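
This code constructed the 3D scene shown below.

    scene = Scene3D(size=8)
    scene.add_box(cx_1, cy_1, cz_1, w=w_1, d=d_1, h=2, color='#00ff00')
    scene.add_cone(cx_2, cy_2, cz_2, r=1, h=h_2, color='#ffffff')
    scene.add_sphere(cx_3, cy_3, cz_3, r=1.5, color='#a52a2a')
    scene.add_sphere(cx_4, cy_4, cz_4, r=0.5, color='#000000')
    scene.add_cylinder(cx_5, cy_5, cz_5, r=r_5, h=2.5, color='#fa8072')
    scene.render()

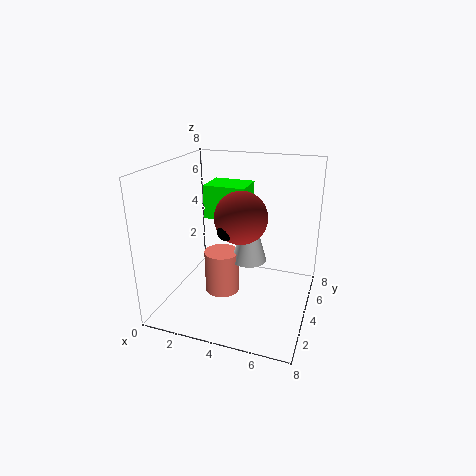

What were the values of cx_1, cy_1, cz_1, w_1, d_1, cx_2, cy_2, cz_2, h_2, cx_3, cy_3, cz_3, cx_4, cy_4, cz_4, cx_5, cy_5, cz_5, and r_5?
cx_1 = 1.5; cy_1 = 5; cz_1 = 4.5; w_1 = 2.5; d_1 = 2; cx_2 = 4.5; cy_2 = 4.5; cz_2 = 2.5; h_2 = 3.5; cx_3 = 4; cy_3 = 4.5; cz_3 = 5; cx_4 = 3.5; cy_4 = 3.5; cz_4 = 4.5; cx_5 = 3; cy_5 = 4; cz_5 = 0.5; r_5 = 1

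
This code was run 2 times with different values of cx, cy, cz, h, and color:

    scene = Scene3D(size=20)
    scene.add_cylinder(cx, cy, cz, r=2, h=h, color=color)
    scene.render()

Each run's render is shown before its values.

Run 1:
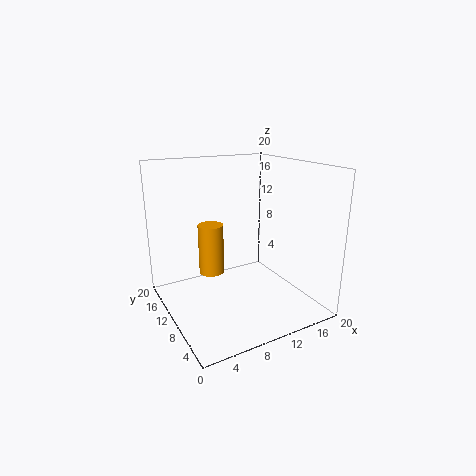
cx = 9, cy = 17, cz = 2, h = 8, color = 'orange'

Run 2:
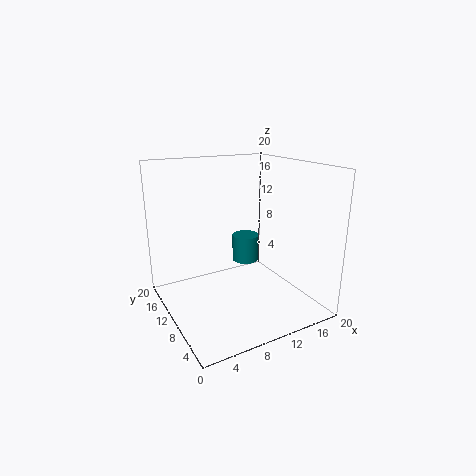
cx = 13, cy = 13, cz = 5, h = 4, color = 'teal'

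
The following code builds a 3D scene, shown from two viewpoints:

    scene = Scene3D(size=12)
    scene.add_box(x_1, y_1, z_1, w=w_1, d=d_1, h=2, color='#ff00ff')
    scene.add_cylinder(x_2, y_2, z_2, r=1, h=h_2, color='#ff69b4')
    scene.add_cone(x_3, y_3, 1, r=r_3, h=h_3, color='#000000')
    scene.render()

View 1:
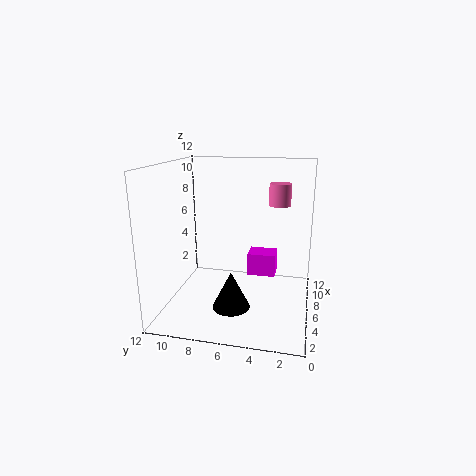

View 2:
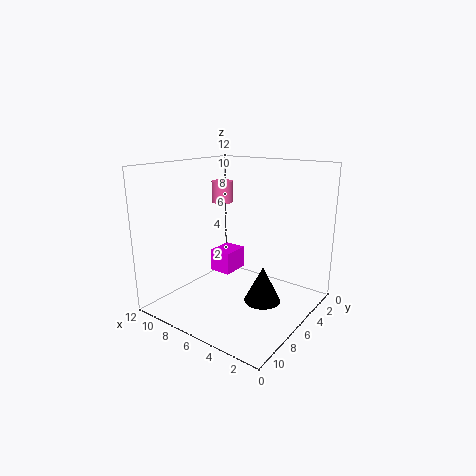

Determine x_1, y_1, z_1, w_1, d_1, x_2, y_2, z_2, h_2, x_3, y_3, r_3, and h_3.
x_1 = 7.5; y_1 = 3; z_1 = 2; w_1 = 2; d_1 = 2.5; x_2 = 10; y_2 = 3; z_2 = 8; h_2 = 2; x_3 = 3.5; y_3 = 6; r_3 = 1.5; h_3 = 3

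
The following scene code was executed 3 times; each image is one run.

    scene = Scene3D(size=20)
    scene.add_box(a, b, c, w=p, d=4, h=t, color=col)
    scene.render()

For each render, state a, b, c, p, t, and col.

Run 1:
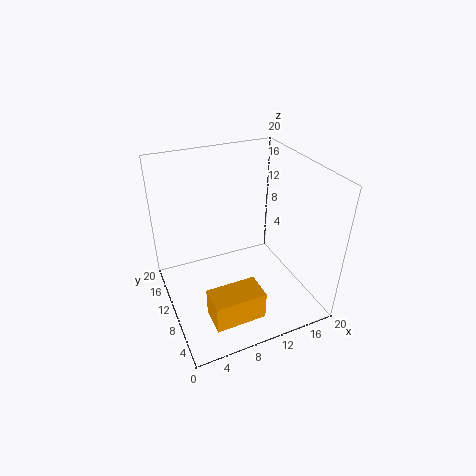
a = 4, b = 3, c = 1, p = 7, t = 4, col = 'orange'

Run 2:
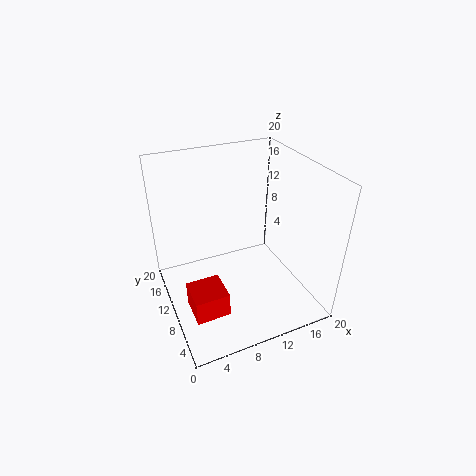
a = 1, b = 1, c = 6, p = 4, t = 3, col = 'red'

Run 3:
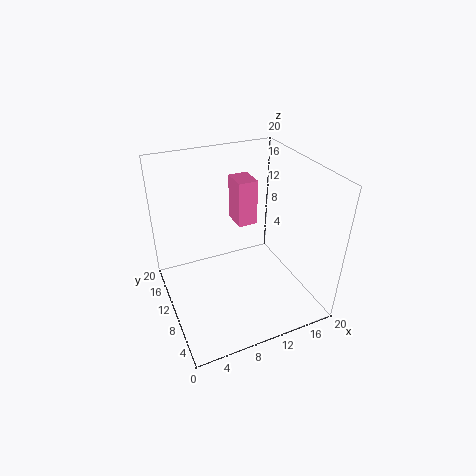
a = 12, b = 14, c = 9, p = 3, t = 7, col = 'hotpink'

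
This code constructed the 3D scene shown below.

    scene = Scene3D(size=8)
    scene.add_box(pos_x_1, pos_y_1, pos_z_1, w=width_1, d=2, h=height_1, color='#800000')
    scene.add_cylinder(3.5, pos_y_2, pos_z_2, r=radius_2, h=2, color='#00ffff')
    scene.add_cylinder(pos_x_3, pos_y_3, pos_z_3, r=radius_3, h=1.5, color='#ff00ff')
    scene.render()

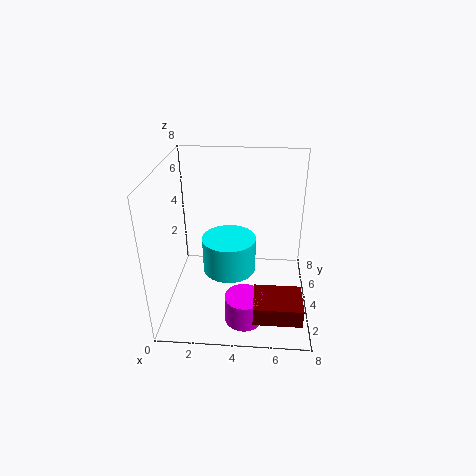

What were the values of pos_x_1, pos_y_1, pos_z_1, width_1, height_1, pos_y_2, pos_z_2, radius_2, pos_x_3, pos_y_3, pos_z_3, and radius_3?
pos_x_1 = 5; pos_y_1 = 0.5; pos_z_1 = 1; width_1 = 2.5; height_1 = 1; pos_y_2 = 4; pos_z_2 = 2; radius_2 = 1.5; pos_x_3 = 4.5; pos_y_3 = 1.5; pos_z_3 = 0.5; radius_3 = 1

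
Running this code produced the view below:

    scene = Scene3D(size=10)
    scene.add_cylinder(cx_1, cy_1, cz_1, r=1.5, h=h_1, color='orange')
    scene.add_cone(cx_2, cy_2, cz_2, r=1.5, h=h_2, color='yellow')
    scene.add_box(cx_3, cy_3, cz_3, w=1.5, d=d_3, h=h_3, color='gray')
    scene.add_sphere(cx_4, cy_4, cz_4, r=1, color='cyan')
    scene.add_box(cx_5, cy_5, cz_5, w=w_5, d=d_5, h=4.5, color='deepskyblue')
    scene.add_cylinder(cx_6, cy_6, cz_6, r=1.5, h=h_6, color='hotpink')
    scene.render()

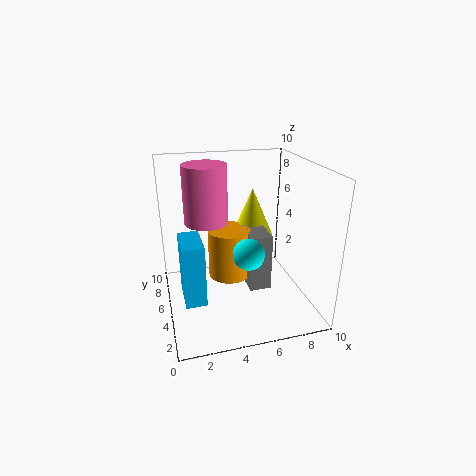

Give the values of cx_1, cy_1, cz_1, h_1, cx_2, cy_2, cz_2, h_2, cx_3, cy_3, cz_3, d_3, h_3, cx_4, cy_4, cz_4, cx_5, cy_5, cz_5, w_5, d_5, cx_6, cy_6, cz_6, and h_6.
cx_1 = 4.5; cy_1 = 5.5; cz_1 = 2; h_1 = 3.5; cx_2 = 6.5; cy_2 = 6.5; cz_2 = 4.5; h_2 = 3.5; cx_3 = 5.5; cy_3 = 3.5; cz_3 = 1.5; d_3 = 3; h_3 = 4; cx_4 = 5; cy_4 = 2.5; cz_4 = 5; cx_5 = 1; cy_5 = 4; cz_5 = 0.5; w_5 = 1.5; d_5 = 3; cx_6 = 3; cy_6 = 6; cz_6 = 6; h_6 = 4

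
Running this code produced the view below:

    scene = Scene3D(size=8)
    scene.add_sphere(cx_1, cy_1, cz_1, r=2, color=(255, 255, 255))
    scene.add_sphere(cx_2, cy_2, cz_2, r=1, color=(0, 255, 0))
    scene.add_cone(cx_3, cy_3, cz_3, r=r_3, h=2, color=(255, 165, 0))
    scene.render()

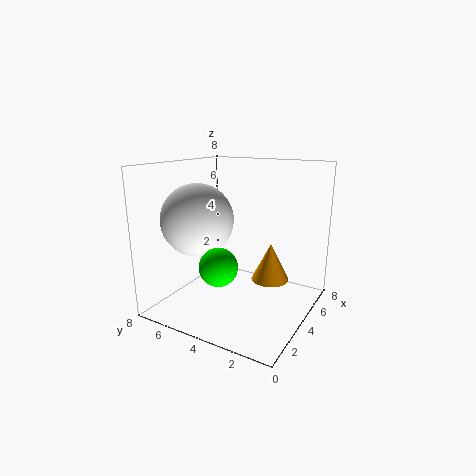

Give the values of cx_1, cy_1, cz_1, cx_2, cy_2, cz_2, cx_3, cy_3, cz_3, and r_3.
cx_1 = 3, cy_1 = 6, cz_1 = 5, cx_2 = 2, cy_2 = 4, cz_2 = 3, cx_3 = 4, cy_3 = 2, cz_3 = 2, r_3 = 1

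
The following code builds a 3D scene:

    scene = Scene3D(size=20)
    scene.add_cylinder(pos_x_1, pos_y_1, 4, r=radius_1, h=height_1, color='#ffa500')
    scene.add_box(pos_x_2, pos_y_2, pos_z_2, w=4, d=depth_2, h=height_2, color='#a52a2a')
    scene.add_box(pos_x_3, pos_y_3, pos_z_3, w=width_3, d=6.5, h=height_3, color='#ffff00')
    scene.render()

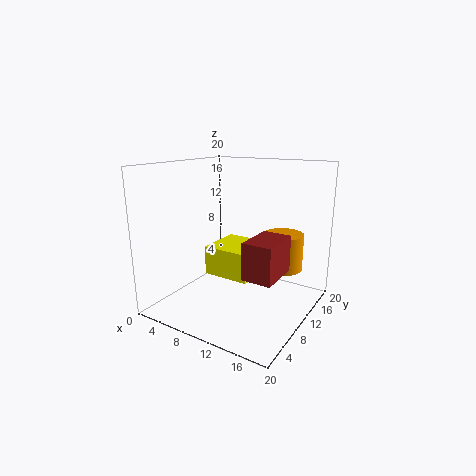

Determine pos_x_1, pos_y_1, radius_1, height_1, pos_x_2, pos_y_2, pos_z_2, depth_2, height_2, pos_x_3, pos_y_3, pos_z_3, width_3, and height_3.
pos_x_1 = 14
pos_y_1 = 16.5
radius_1 = 3
height_1 = 5.5
pos_x_2 = 13
pos_y_2 = 6
pos_z_2 = 6
depth_2 = 6
height_2 = 5
pos_x_3 = 6.5
pos_y_3 = 7
pos_z_3 = 5
width_3 = 6.5
height_3 = 4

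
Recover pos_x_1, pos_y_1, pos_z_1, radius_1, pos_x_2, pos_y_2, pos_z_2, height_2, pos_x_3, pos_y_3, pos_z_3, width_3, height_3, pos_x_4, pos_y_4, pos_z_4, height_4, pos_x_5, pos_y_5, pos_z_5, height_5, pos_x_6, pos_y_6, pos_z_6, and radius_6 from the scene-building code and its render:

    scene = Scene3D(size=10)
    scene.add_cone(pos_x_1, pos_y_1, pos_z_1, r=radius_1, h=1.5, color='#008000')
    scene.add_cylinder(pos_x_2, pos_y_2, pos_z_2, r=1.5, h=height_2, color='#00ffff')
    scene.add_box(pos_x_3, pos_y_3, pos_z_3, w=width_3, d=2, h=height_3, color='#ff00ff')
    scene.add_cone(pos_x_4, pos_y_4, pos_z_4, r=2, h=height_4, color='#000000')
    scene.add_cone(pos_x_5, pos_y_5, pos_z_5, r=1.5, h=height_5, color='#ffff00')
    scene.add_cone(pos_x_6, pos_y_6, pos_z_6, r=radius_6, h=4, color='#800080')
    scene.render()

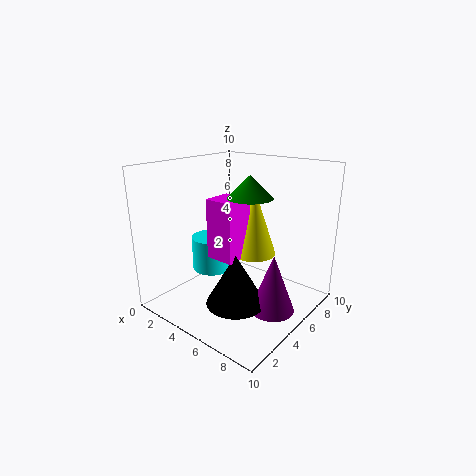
pos_x_1 = 6, pos_y_1 = 5, pos_z_1 = 8, radius_1 = 1.5, pos_x_2 = 2.5, pos_y_2 = 5, pos_z_2 = 2, height_2 = 2.5, pos_x_3 = 4, pos_y_3 = 3, pos_z_3 = 4, width_3 = 2, height_3 = 4, pos_x_4 = 6, pos_y_4 = 3.5, pos_z_4 = 1, height_4 = 3.5, pos_x_5 = 6, pos_y_5 = 5.5, pos_z_5 = 4, height_5 = 4.5, pos_x_6 = 8, pos_y_6 = 5, pos_z_6 = 0.5, radius_6 = 1.5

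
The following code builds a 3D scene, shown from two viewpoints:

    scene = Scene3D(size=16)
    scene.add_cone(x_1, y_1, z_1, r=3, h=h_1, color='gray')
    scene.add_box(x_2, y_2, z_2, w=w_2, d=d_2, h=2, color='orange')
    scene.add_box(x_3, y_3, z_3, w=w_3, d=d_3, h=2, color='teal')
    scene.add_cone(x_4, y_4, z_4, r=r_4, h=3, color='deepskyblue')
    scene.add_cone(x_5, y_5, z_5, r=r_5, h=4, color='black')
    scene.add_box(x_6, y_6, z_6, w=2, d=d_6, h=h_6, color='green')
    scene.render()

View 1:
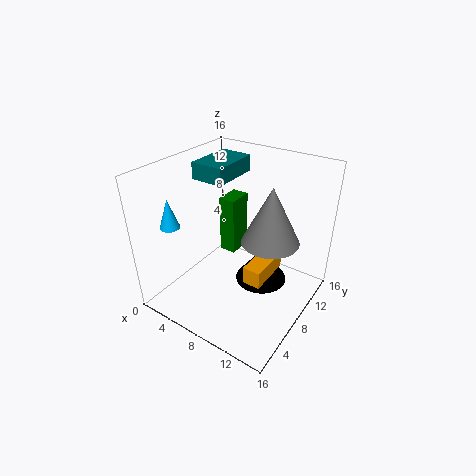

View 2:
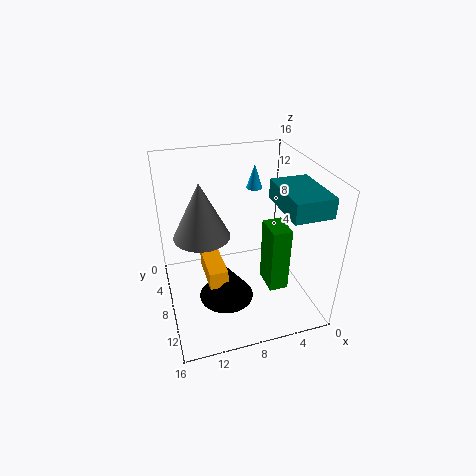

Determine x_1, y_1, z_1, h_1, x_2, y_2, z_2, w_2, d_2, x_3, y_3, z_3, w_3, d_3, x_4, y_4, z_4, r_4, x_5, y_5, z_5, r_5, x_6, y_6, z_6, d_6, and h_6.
x_1 = 12, y_1 = 8, z_1 = 9, h_1 = 6, x_2 = 10, y_2 = 6, z_2 = 4, w_2 = 2, d_2 = 5, x_3 = 1, y_3 = 9, z_3 = 13, w_3 = 4, d_3 = 6, x_4 = 4, y_4 = 2, z_4 = 11, r_4 = 1, x_5 = 10, y_5 = 10, z_5 = 2, r_5 = 3, x_6 = 4, y_6 = 10, z_6 = 4, d_6 = 3, h_6 = 7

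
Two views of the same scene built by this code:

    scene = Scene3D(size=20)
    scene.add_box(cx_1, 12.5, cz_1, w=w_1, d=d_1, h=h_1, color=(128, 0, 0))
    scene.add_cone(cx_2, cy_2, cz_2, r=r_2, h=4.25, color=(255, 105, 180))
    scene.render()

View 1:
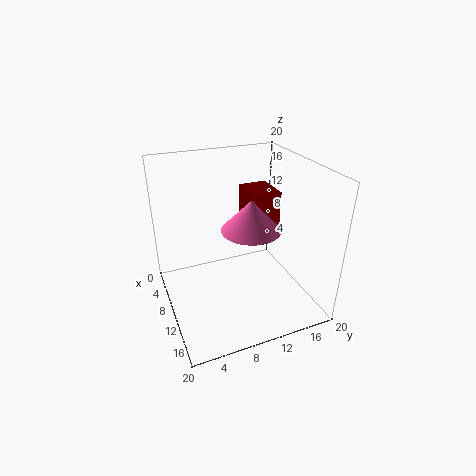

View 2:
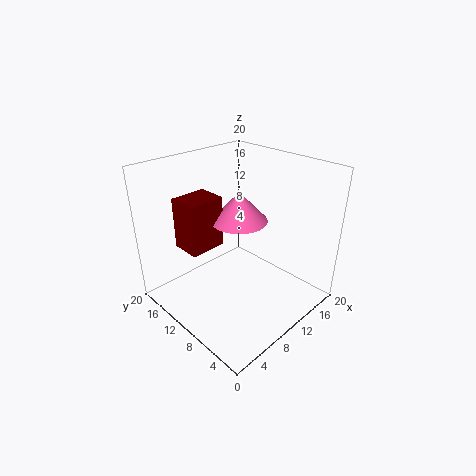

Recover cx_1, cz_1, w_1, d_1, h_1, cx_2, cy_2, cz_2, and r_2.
cx_1 = 4.25, cz_1 = 8.25, w_1 = 5.25, d_1 = 4.25, h_1 = 7.25, cx_2 = 11.5, cy_2 = 11.25, cz_2 = 11.75, r_2 = 4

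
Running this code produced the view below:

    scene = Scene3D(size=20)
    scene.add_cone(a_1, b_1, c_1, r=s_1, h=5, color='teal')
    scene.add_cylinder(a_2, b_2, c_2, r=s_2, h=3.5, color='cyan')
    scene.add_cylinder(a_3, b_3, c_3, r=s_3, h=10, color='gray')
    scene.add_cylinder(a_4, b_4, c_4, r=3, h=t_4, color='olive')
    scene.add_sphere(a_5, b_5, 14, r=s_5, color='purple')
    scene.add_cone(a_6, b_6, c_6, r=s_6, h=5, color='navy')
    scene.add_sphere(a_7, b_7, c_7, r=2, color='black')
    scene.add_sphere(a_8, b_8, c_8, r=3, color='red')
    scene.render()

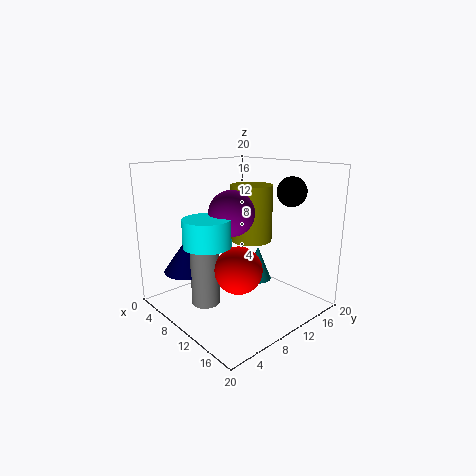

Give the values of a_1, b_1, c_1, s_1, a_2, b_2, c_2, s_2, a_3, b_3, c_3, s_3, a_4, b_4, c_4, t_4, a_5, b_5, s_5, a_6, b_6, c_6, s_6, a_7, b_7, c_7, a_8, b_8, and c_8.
a_1 = 10.5
b_1 = 13.5
c_1 = 3
s_1 = 2
a_2 = 11
b_2 = 4
c_2 = 10.5
s_2 = 3
a_3 = 7.5
b_3 = 6
c_3 = 0.5
s_3 = 2
a_4 = 9.5
b_4 = 13
c_4 = 9
t_4 = 8
a_5 = 11
b_5 = 8
s_5 = 3
a_6 = 4
b_6 = 5.5
c_6 = 4.5
s_6 = 3.5
a_7 = 15
b_7 = 15
c_7 = 16.5
a_8 = 14
b_8 = 6.5
c_8 = 7.5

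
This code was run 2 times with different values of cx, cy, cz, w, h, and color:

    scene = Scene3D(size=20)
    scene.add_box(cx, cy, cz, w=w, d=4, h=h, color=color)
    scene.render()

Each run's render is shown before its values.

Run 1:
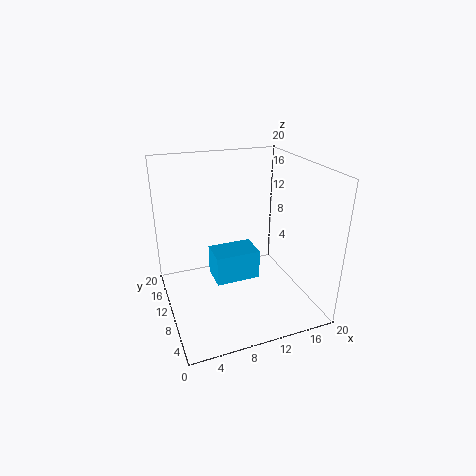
cx = 6, cy = 7, cz = 5, w = 6, h = 4, color = 'deepskyblue'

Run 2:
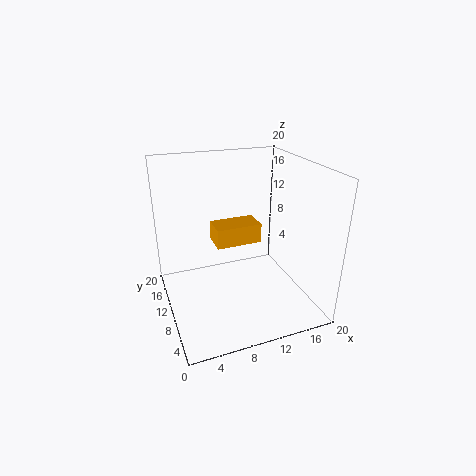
cx = 8, cy = 13, cz = 7, w = 7, h = 3, color = 'orange'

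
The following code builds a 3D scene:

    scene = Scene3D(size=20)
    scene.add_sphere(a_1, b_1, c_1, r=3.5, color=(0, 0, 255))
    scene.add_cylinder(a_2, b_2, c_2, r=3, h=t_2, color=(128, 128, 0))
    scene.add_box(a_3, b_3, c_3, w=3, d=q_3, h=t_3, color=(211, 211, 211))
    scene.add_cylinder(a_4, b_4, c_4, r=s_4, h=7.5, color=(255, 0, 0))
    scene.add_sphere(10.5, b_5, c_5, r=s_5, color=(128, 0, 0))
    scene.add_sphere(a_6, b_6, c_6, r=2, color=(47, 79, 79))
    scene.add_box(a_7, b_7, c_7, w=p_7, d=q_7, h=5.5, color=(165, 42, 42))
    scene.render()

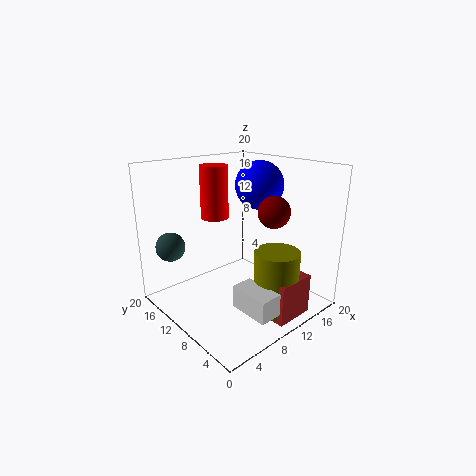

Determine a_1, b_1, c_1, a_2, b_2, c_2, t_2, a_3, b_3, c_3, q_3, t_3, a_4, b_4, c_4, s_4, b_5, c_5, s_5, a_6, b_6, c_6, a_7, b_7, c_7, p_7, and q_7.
a_1 = 15
b_1 = 11
c_1 = 16.5
a_2 = 11.5
b_2 = 4
c_2 = 1
t_2 = 8.5
a_3 = 6
b_3 = 1
c_3 = 2.5
q_3 = 5.5
t_3 = 3
a_4 = 9.5
b_4 = 14.5
c_4 = 12
s_4 = 2
b_5 = 4
c_5 = 15
s_5 = 2
a_6 = 2.5
b_6 = 15.5
c_6 = 9
a_7 = 9.5
b_7 = 1
c_7 = 0.5
p_7 = 5.5
q_7 = 5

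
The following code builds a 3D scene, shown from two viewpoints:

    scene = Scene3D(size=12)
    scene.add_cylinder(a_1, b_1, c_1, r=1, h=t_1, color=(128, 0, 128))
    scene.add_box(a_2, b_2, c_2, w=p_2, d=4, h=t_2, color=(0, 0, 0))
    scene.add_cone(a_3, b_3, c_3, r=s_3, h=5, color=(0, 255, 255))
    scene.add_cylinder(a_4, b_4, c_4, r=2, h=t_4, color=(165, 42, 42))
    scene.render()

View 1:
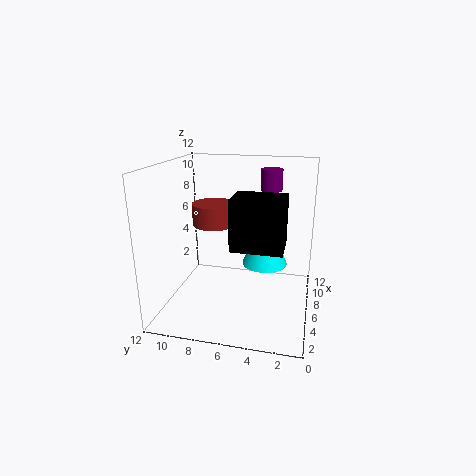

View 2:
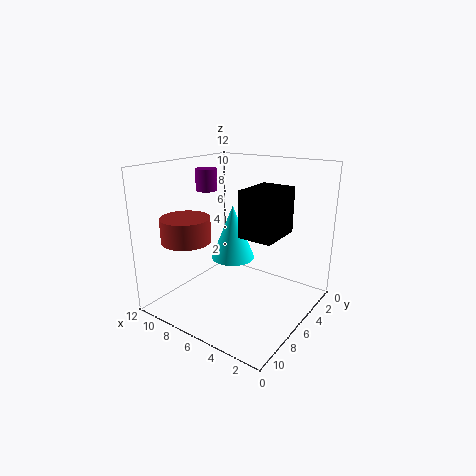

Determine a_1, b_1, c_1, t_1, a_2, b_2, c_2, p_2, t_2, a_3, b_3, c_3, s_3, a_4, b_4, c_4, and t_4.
a_1 = 11; b_1 = 4; c_1 = 9; t_1 = 2; a_2 = 3; b_2 = 2; c_2 = 6; p_2 = 3; t_2 = 4; a_3 = 8; b_3 = 4; c_3 = 3; s_3 = 2; a_4 = 9; b_4 = 9; c_4 = 6; t_4 = 2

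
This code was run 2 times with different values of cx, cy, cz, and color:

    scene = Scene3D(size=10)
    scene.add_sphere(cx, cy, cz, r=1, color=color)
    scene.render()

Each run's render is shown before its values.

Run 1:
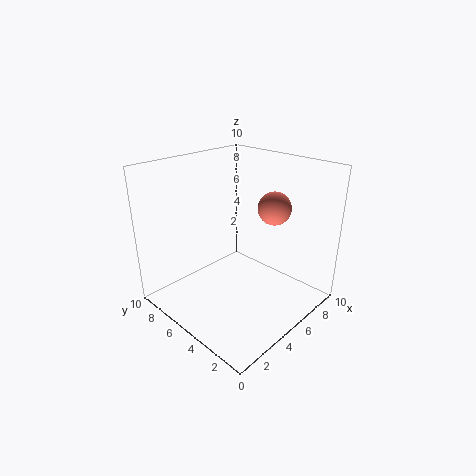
cx = 5
cy = 2
cz = 8
color = 'salmon'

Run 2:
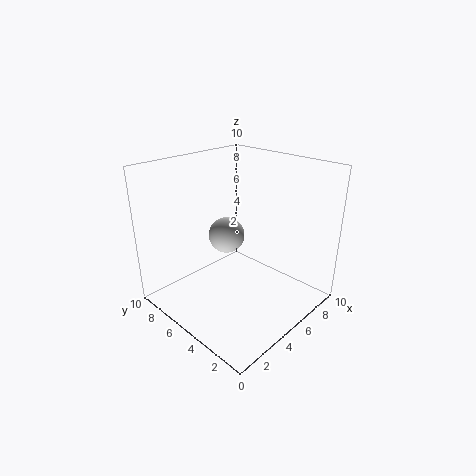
cx = 2
cy = 3
cz = 7
color = 'lightgray'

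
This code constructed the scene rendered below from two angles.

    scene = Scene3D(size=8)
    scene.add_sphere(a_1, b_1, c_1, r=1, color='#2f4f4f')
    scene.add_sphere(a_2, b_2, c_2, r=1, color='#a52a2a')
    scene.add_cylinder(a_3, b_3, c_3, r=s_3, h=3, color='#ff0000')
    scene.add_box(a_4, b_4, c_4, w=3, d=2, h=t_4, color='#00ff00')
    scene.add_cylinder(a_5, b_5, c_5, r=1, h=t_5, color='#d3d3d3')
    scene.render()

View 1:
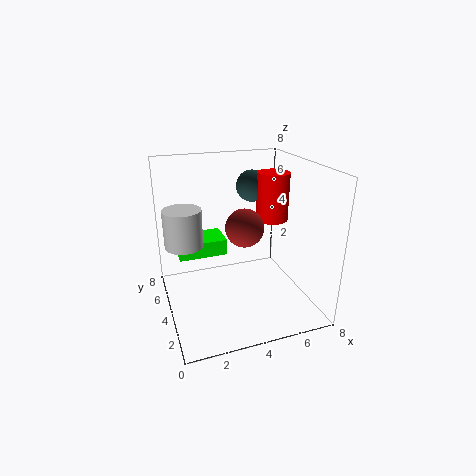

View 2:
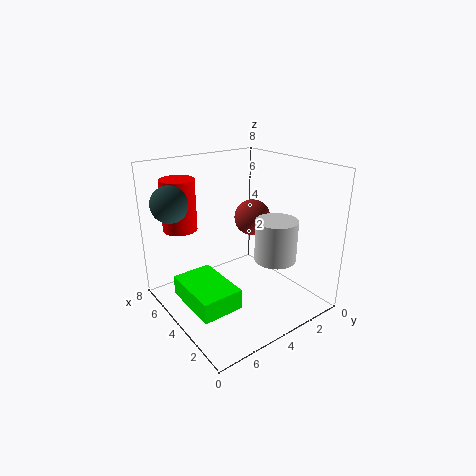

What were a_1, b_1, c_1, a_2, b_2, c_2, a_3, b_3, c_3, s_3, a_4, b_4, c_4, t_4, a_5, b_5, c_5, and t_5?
a_1 = 6, b_1 = 7, c_1 = 6, a_2 = 4, b_2 = 3, c_2 = 5, a_3 = 7, b_3 = 6, c_3 = 4, s_3 = 1, a_4 = 1, b_4 = 6, c_4 = 2, t_4 = 1, a_5 = 1, b_5 = 4, c_5 = 4, t_5 = 2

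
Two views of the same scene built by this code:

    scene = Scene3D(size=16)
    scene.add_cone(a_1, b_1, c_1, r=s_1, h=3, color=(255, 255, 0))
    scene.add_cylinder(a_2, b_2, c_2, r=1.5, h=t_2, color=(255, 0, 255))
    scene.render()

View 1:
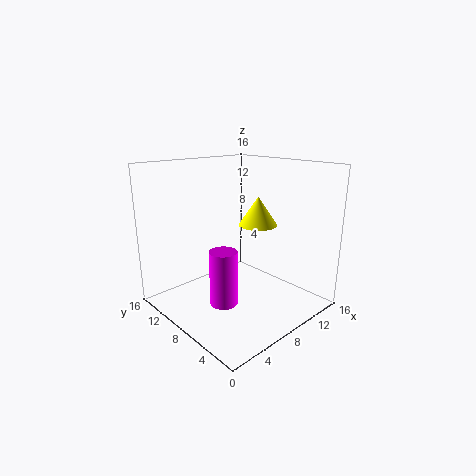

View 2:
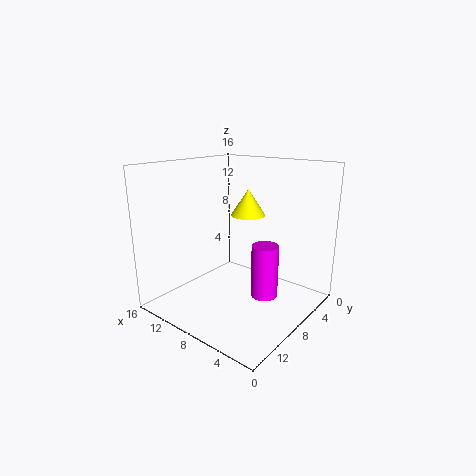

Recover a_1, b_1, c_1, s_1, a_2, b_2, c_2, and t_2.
a_1 = 8.5, b_1 = 5.5, c_1 = 10, s_1 = 2, a_2 = 5, b_2 = 7, c_2 = 1.5, t_2 = 6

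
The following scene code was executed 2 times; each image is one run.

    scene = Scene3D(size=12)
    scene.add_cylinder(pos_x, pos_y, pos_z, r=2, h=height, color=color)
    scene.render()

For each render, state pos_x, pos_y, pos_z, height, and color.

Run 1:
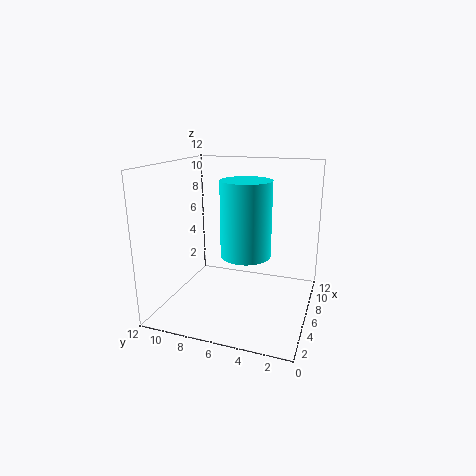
pos_x = 5
pos_y = 5
pos_z = 5
height = 6
color = 'cyan'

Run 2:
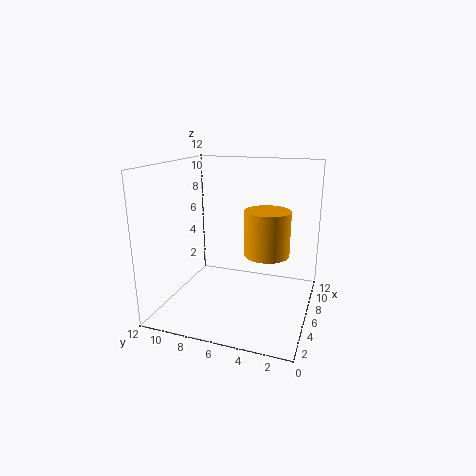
pos_x = 8
pos_y = 4
pos_z = 4
height = 4
color = 'orange'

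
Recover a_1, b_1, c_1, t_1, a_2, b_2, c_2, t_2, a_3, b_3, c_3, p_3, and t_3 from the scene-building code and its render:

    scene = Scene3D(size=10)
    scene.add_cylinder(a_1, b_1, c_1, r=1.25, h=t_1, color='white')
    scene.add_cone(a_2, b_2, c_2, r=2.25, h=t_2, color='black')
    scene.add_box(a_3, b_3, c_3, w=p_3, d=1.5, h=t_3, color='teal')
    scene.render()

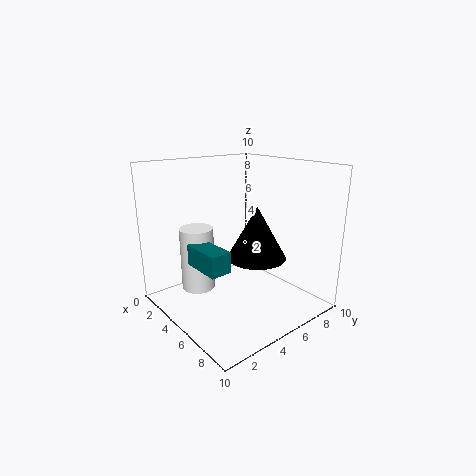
a_1 = 2
b_1 = 3.5
c_1 = 0.5
t_1 = 4.75
a_2 = 4.5
b_2 = 7.25
c_2 = 2.75
t_2 = 4
a_3 = 2.75
b_3 = 2.25
c_3 = 3
p_3 = 3
t_3 = 1.5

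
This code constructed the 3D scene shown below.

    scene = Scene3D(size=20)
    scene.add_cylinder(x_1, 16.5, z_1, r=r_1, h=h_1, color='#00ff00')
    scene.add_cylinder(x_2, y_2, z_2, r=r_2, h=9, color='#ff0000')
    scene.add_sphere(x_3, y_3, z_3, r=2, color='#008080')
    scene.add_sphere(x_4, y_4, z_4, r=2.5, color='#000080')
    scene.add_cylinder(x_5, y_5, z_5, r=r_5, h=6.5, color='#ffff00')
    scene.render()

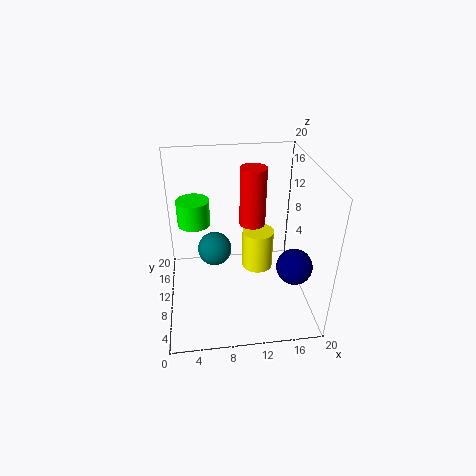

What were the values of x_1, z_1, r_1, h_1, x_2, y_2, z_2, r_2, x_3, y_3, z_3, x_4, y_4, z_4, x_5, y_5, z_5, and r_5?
x_1 = 4
z_1 = 9
r_1 = 2.5
h_1 = 4
x_2 = 13
y_2 = 15.5
z_2 = 9
r_2 = 2
x_3 = 6.5
y_3 = 5
z_3 = 12
x_4 = 17.5
y_4 = 7
z_4 = 6.5
x_5 = 14
y_5 = 15.5
z_5 = 1
r_5 = 2.5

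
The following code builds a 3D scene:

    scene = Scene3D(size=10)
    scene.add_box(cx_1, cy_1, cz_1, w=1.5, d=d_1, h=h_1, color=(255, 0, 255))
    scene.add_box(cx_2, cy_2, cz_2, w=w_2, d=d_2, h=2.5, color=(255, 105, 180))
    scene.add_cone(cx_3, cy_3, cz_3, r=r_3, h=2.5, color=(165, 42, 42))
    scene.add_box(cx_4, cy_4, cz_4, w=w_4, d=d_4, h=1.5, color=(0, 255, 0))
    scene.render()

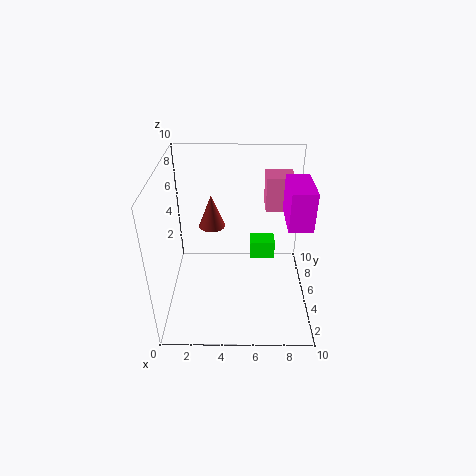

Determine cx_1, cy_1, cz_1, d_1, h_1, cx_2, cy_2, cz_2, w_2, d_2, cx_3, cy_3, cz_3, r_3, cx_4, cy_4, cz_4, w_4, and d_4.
cx_1 = 8
cy_1 = 2.5
cz_1 = 7
d_1 = 3
h_1 = 2.5
cx_2 = 7
cy_2 = 7
cz_2 = 6
w_2 = 2
d_2 = 2
cx_3 = 3
cy_3 = 7.5
cz_3 = 4.5
r_3 = 1
cx_4 = 6
cy_4 = 8
cz_4 = 1
w_4 = 2
d_4 = 1.5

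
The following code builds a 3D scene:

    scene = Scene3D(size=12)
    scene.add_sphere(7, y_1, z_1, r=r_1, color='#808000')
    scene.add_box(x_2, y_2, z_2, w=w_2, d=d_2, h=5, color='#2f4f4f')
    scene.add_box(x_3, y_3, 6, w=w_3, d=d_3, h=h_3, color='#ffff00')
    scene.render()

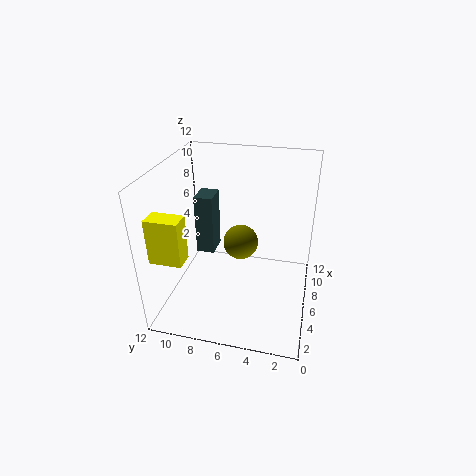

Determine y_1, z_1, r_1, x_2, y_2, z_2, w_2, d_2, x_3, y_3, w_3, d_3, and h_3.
y_1 = 6, z_1 = 5, r_1 = 1.5, x_2 = 5.5, y_2 = 8, z_2 = 4.5, w_2 = 2, d_2 = 1.5, x_3 = 1, y_3 = 9, w_3 = 1.5, d_3 = 2.5, h_3 = 3.5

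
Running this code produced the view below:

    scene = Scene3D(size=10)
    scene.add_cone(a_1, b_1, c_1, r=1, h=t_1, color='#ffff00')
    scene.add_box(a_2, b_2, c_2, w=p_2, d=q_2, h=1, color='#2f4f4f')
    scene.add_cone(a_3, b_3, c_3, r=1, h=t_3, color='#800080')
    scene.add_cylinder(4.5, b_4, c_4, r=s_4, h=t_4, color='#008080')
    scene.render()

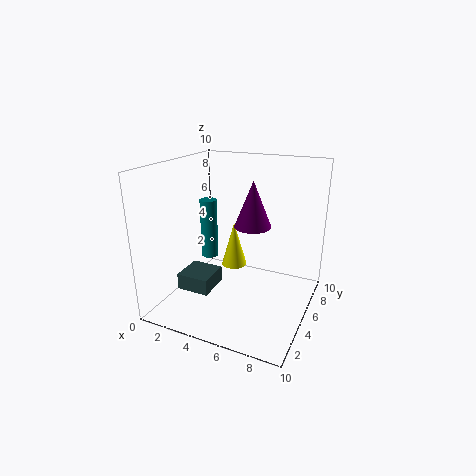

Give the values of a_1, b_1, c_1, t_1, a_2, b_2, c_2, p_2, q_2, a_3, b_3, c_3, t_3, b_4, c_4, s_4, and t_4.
a_1 = 3.5, b_1 = 7.5, c_1 = 1.5, t_1 = 3.5, a_2 = 3, b_2 = 0.5, c_2 = 3, p_2 = 2, q_2 = 2, a_3 = 7.5, b_3 = 1.5, c_3 = 7.5, t_3 = 2.5, b_4 = 2, c_4 = 5, s_4 = 0.5, t_4 = 3.5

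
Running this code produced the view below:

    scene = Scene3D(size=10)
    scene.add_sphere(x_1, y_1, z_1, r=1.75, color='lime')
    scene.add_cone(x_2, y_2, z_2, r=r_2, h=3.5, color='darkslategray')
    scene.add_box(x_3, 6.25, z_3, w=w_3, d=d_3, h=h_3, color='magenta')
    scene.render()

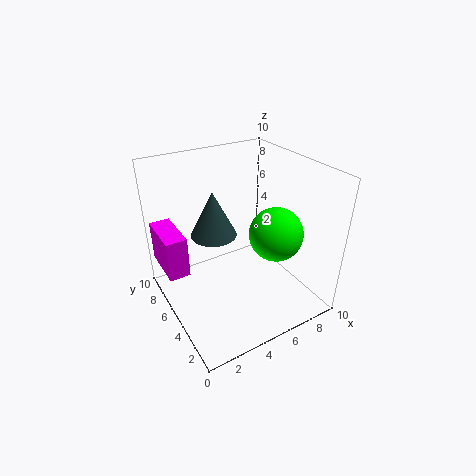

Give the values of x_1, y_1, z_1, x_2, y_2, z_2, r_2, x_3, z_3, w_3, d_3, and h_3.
x_1 = 6.5; y_1 = 2.75; z_1 = 6; x_2 = 4.5; y_2 = 7.75; z_2 = 4; r_2 = 1.75; x_3 = 0.25; z_3 = 2.25; w_3 = 1.5; d_3 = 3.5; h_3 = 3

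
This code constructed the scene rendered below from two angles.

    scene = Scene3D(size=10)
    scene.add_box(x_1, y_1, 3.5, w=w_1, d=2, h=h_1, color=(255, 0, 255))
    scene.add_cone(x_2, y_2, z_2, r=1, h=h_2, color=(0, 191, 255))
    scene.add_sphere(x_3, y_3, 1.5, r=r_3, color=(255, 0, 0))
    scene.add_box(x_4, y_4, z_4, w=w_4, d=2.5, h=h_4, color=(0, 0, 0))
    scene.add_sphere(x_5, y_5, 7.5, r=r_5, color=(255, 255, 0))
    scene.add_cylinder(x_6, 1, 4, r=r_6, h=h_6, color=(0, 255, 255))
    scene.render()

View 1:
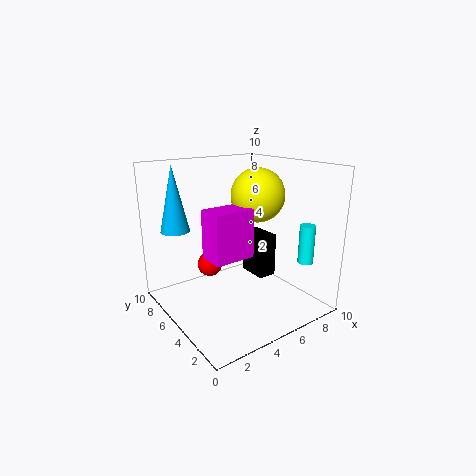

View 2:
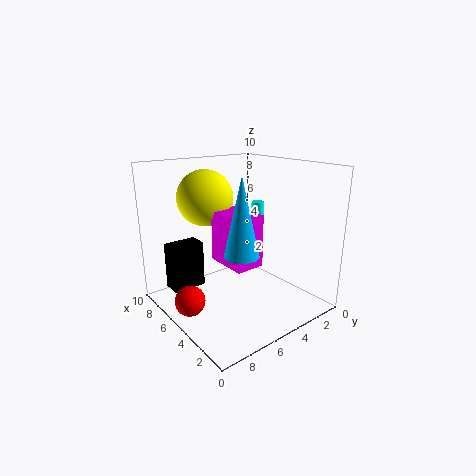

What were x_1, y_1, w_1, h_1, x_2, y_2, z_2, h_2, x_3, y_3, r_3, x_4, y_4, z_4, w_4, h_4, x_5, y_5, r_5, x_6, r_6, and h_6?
x_1 = 3, y_1 = 4.5, w_1 = 3, h_1 = 3.5, x_2 = 1.5, y_2 = 7.5, z_2 = 5.5, h_2 = 4.5, x_3 = 5, y_3 = 9, r_3 = 1, x_4 = 8, y_4 = 6, z_4 = 0.5, w_4 = 1.5, h_4 = 3.5, x_5 = 7.5, y_5 = 6, r_5 = 2, x_6 = 7.5, r_6 = 0.5, h_6 = 2.5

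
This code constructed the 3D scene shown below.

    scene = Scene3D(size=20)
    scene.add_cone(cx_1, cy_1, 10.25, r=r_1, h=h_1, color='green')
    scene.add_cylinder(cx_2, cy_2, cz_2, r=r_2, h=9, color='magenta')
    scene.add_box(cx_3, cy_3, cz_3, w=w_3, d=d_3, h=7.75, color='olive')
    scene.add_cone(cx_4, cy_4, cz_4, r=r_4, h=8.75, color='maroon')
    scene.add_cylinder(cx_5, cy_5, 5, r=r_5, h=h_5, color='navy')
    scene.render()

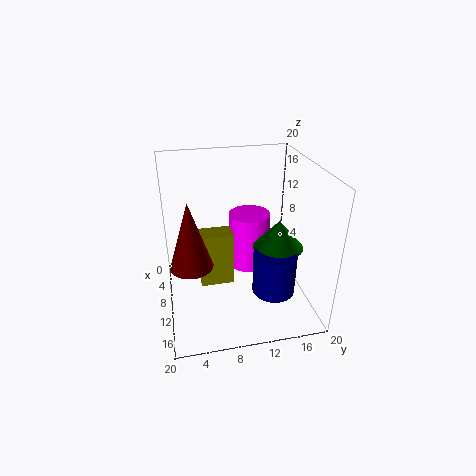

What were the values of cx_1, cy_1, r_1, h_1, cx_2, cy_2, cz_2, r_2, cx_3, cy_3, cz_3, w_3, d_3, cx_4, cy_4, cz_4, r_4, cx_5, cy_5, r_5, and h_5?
cx_1 = 13.75, cy_1 = 14.5, r_1 = 3.25, h_1 = 3.75, cx_2 = 3.75, cy_2 = 13.25, cz_2 = 1.5, r_2 = 3.25, cx_3 = 8, cy_3 = 4.5, cz_3 = 3.25, w_3 = 3, d_3 = 4.75, cx_4 = 13.25, cy_4 = 3.25, cz_4 = 8.5, r_4 = 2.75, cx_5 = 15.75, cy_5 = 13.5, r_5 = 2.75, h_5 = 5.5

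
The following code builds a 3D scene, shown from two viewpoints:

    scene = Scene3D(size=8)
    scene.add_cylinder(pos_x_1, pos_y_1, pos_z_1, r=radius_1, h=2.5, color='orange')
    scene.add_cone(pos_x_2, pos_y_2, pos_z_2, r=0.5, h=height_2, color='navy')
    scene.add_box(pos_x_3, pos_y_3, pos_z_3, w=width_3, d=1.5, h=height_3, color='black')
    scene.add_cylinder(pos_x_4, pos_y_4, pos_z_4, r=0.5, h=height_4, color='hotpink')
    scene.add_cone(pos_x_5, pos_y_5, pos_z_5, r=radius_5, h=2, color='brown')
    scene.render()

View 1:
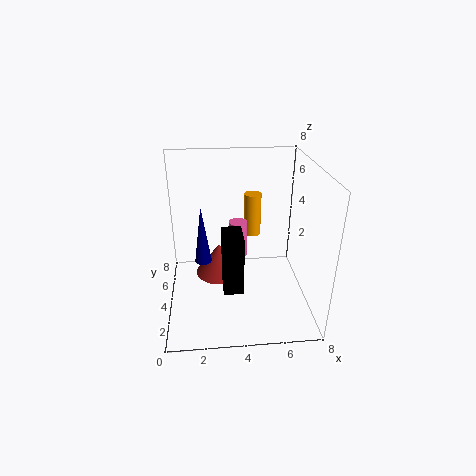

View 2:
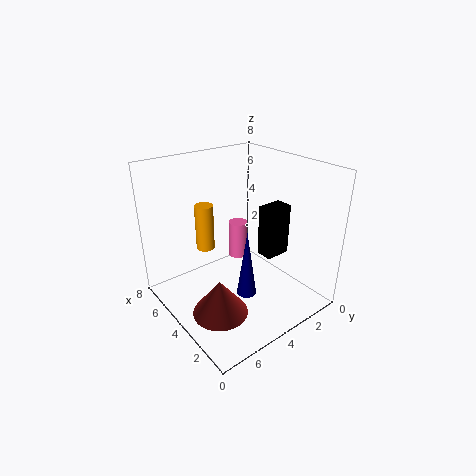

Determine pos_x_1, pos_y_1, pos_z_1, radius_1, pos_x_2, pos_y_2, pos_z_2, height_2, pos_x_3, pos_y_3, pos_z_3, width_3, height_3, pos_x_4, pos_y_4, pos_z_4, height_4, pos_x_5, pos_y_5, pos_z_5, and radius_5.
pos_x_1 = 5, pos_y_1 = 5.5, pos_z_1 = 3.5, radius_1 = 0.5, pos_x_2 = 2, pos_y_2 = 5, pos_z_2 = 2, height_2 = 3.5, pos_x_3 = 3, pos_y_3 = 1, pos_z_3 = 2.5, width_3 = 1, height_3 = 3, pos_x_4 = 4, pos_y_4 = 4, pos_z_4 = 3, height_4 = 2, pos_x_5 = 3, pos_y_5 = 6, pos_z_5 = 0.5, radius_5 = 1.5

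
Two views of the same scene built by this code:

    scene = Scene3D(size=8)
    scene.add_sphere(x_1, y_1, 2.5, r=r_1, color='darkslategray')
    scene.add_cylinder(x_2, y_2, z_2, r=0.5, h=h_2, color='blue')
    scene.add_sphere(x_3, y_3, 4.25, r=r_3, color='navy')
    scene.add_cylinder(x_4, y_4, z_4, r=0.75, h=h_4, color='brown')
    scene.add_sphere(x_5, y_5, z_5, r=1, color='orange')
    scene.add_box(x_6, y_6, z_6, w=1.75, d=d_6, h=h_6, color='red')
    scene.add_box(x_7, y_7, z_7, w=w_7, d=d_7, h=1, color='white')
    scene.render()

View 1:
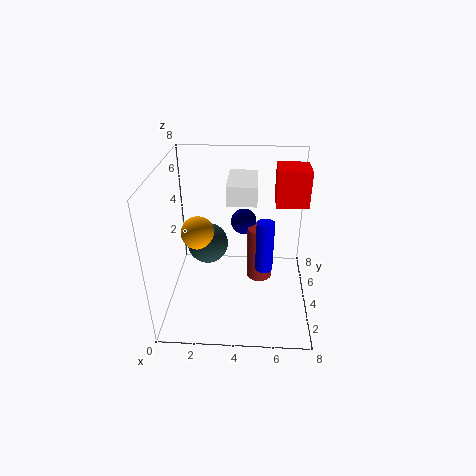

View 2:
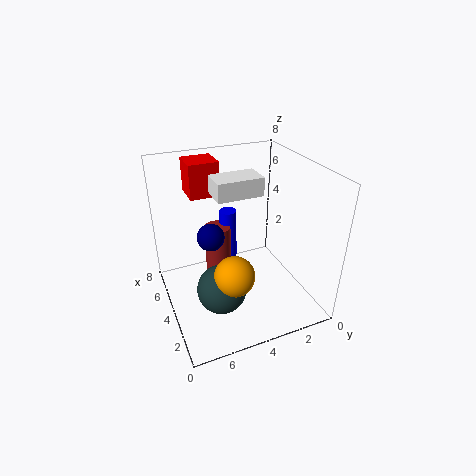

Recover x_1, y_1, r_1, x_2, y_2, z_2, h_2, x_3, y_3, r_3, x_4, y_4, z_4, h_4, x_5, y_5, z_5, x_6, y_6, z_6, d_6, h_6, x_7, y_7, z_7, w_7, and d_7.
x_1 = 2
y_1 = 5.75
r_1 = 1.25
x_2 = 5.5
y_2 = 4
z_2 = 2
h_2 = 3
x_3 = 4.25
y_3 = 5.5
r_3 = 0.75
x_4 = 5.25
y_4 = 4.75
z_4 = 1
h_4 = 3.25
x_5 = 1.5
y_5 = 5.25
z_5 = 3.5
x_6 = 6
y_6 = 4.25
z_6 = 5.75
d_6 = 1.75
h_6 = 2
x_7 = 3.5
y_7 = 2.75
z_7 = 6.5
w_7 = 1.5
d_7 = 2.5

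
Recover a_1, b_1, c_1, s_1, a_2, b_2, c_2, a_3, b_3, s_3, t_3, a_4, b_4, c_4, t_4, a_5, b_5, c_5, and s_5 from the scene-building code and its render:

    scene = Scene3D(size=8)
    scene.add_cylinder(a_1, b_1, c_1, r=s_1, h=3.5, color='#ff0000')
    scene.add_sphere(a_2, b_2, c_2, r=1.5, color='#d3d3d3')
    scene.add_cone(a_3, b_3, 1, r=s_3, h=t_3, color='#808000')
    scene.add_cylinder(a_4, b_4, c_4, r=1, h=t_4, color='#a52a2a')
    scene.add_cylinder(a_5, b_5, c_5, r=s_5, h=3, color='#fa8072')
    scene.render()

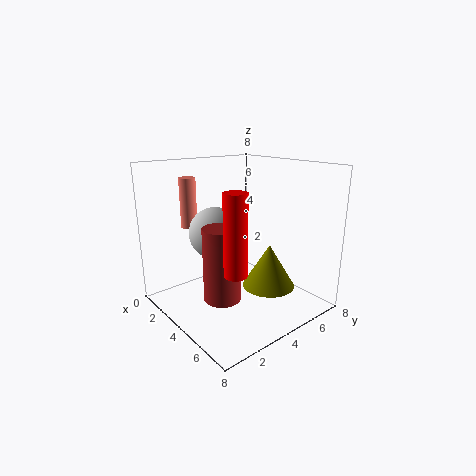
a_1 = 7.5; b_1 = 1; c_1 = 4; s_1 = 0.5; a_2 = 2.5; b_2 = 3.5; c_2 = 4; a_3 = 5; b_3 = 5.5; s_3 = 1.5; t_3 = 2.5; a_4 = 4.5; b_4 = 2.5; c_4 = 1; t_4 = 4; a_5 = 0.5; b_5 = 3; c_5 = 4; s_5 = 0.5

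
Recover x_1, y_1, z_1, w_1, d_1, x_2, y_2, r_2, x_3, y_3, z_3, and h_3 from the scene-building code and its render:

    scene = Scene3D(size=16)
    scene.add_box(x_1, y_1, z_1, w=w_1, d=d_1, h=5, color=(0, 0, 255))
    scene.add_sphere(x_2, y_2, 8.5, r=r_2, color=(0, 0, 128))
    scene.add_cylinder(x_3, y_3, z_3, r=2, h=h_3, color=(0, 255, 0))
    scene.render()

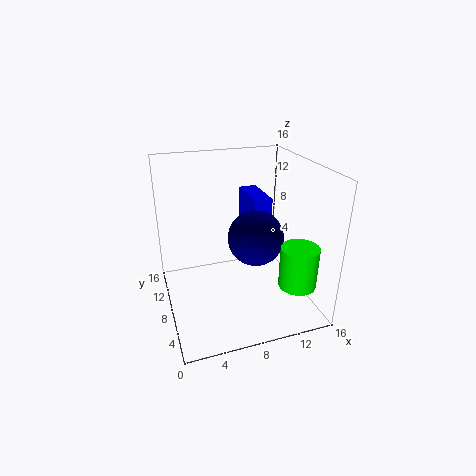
x_1 = 9.5
y_1 = 7
z_1 = 7.5
w_1 = 2
d_1 = 5
x_2 = 9.5
y_2 = 6.5
r_2 = 3
x_3 = 13
y_3 = 3
z_3 = 4
h_3 = 4.5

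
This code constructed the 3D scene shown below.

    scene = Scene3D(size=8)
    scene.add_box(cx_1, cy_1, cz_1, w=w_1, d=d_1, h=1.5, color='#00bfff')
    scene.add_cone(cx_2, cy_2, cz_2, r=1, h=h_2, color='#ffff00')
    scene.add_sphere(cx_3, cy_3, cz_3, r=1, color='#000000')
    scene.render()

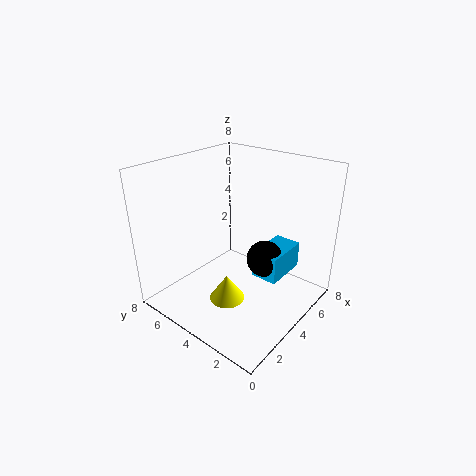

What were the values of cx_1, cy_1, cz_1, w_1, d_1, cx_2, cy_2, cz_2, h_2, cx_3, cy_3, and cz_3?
cx_1 = 4, cy_1 = 1.5, cz_1 = 2, w_1 = 2.5, d_1 = 1.5, cx_2 = 3, cy_2 = 4, cz_2 = 0.5, h_2 = 1.5, cx_3 = 4.5, cy_3 = 2.5, cz_3 = 3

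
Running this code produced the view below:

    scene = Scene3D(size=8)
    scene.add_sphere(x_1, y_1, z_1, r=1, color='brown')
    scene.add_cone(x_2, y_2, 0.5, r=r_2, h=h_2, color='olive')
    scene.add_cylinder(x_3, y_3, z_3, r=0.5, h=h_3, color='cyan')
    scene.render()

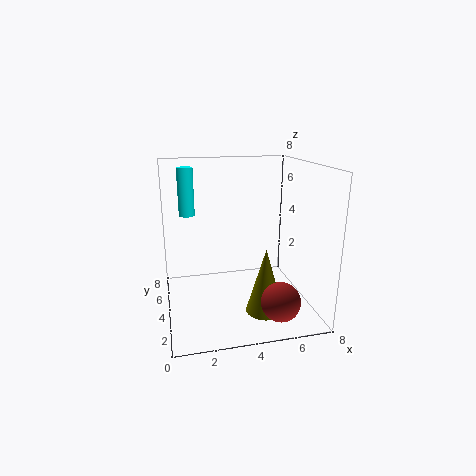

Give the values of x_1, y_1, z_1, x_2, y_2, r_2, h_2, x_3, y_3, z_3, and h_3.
x_1 = 5.5; y_1 = 1; z_1 = 1.5; x_2 = 5; y_2 = 2; r_2 = 1; h_2 = 3.5; x_3 = 1.5; y_3 = 7.5; z_3 = 4.5; h_3 = 3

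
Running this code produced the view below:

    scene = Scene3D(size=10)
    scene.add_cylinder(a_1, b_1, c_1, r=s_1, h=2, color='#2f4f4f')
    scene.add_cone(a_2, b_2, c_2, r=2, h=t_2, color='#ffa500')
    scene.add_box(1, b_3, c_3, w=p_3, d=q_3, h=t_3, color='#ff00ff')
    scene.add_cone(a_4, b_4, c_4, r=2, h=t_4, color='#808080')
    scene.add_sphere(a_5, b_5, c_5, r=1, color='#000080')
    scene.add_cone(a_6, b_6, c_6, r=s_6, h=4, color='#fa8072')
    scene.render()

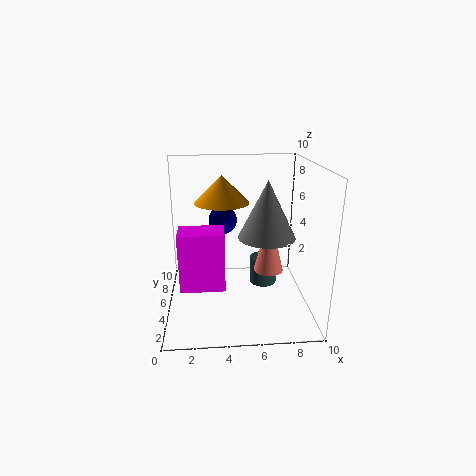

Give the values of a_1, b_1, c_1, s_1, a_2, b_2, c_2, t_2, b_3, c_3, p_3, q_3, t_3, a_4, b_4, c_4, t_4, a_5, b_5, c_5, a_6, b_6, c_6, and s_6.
a_1 = 7
b_1 = 6
c_1 = 1
s_1 = 1
a_2 = 4
b_2 = 7
c_2 = 7
t_2 = 2
b_3 = 3
c_3 = 2
p_3 = 3
q_3 = 2
t_3 = 4
a_4 = 7
b_4 = 5
c_4 = 5
t_4 = 4
a_5 = 4
b_5 = 6
c_5 = 6
a_6 = 7
b_6 = 4
c_6 = 3
s_6 = 1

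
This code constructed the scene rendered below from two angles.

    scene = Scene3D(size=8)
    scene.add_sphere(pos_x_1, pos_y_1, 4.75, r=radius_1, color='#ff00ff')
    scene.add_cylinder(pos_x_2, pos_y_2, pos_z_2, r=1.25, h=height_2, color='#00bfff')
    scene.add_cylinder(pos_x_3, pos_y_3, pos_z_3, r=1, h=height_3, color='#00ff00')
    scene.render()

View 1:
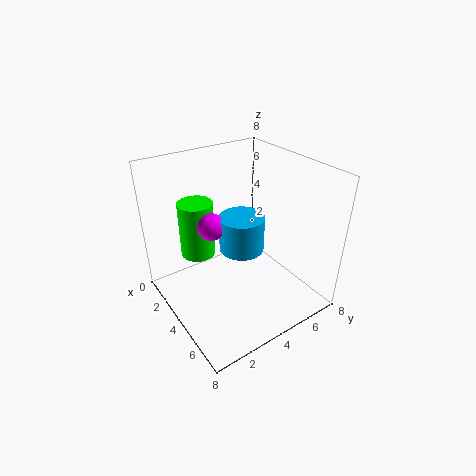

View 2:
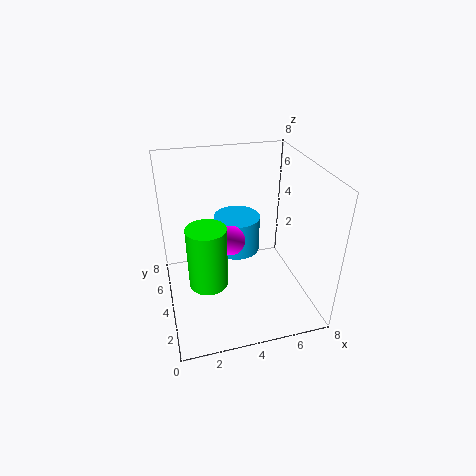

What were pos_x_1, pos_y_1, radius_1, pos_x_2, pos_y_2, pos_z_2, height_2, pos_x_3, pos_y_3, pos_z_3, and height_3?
pos_x_1 = 3.25
pos_y_1 = 2.75
radius_1 = 0.75
pos_x_2 = 4
pos_y_2 = 4.25
pos_z_2 = 3.25
height_2 = 2
pos_x_3 = 2
pos_y_3 = 2.5
pos_z_3 = 2.5
height_3 = 3.25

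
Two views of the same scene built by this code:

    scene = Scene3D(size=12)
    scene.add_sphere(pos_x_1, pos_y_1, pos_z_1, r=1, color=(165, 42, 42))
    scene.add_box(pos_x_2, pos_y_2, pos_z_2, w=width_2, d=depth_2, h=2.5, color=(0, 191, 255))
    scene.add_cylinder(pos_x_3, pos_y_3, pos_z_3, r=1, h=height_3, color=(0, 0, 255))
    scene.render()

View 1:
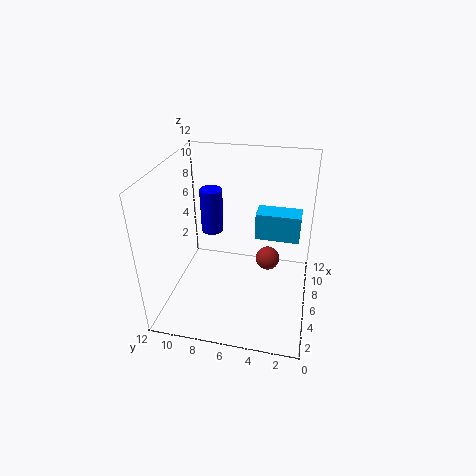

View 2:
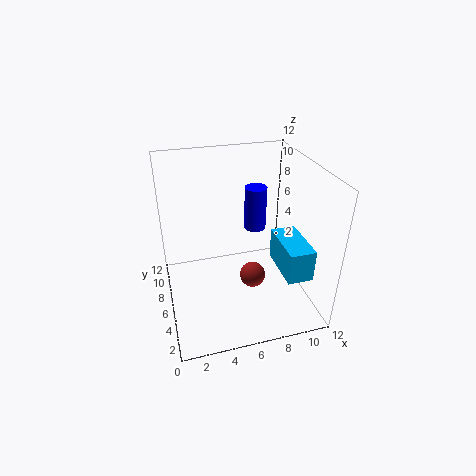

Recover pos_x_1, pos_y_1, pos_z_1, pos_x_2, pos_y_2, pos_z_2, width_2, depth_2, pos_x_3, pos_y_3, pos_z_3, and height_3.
pos_x_1 = 6.5; pos_y_1 = 3.5; pos_z_1 = 4; pos_x_2 = 8.5; pos_y_2 = 1; pos_z_2 = 4.5; width_2 = 2; depth_2 = 4; pos_x_3 = 8.5; pos_y_3 = 9; pos_z_3 = 5; height_3 = 4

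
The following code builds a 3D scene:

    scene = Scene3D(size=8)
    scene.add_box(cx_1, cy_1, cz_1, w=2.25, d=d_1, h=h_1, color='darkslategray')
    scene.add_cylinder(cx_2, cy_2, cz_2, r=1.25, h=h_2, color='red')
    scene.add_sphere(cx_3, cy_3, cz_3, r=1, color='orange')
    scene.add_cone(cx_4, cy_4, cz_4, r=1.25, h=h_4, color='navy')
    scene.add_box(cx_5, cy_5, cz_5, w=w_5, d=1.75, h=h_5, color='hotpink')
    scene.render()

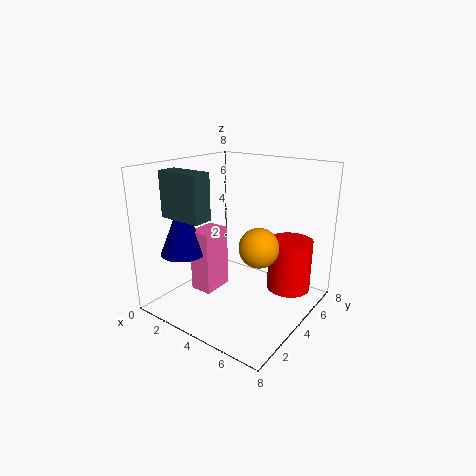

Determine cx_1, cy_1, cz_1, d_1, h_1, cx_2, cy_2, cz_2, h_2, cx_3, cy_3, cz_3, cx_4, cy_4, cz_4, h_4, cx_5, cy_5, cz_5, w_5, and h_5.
cx_1 = 2; cy_1 = 0.5; cz_1 = 5.75; d_1 = 1; h_1 = 2.25; cx_2 = 6.25; cy_2 = 6; cz_2 = 0.75; h_2 = 3; cx_3 = 6; cy_3 = 3; cz_3 = 4.25; cx_4 = 1.75; cy_4 = 2; cz_4 = 3.25; h_4 = 3; cx_5 = 2; cy_5 = 2.25; cz_5 = 1; w_5 = 1.25; h_5 = 3.5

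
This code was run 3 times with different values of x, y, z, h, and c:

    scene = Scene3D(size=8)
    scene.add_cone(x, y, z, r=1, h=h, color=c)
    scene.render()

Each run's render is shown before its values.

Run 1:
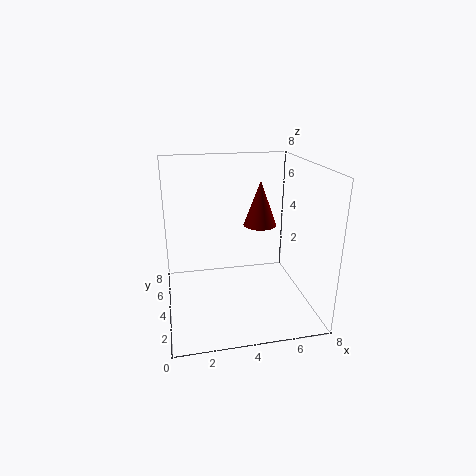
x = 5.75, y = 5.75, z = 4, h = 2.75, c = 'maroon'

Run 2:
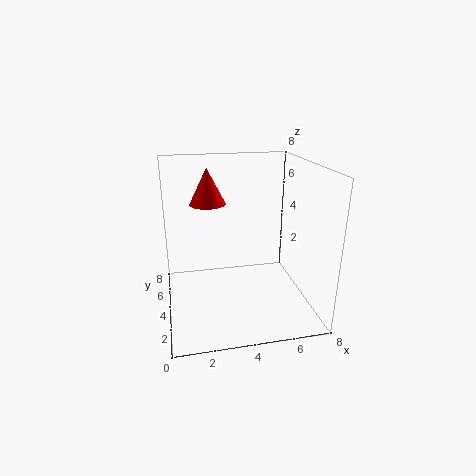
x = 2.5, y = 5, z = 5.75, h = 2, c = 'red'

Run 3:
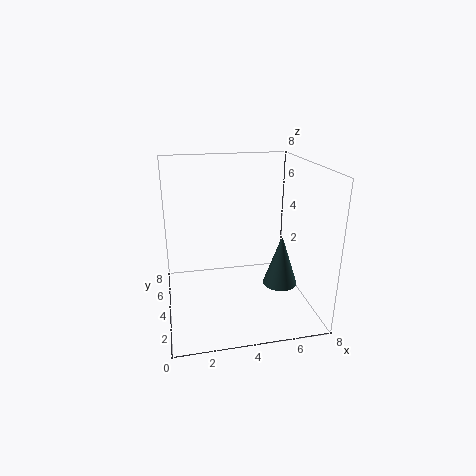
x = 6.5, y = 3.75, z = 1, h = 3, c = 'darkslategray'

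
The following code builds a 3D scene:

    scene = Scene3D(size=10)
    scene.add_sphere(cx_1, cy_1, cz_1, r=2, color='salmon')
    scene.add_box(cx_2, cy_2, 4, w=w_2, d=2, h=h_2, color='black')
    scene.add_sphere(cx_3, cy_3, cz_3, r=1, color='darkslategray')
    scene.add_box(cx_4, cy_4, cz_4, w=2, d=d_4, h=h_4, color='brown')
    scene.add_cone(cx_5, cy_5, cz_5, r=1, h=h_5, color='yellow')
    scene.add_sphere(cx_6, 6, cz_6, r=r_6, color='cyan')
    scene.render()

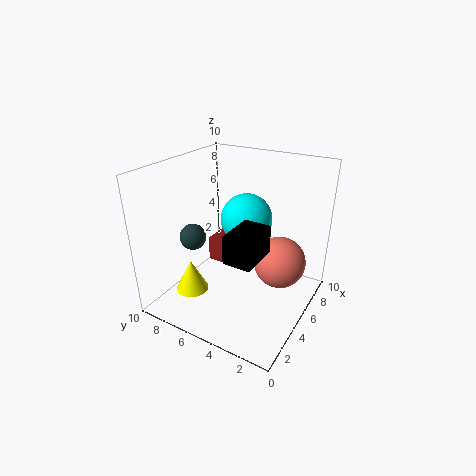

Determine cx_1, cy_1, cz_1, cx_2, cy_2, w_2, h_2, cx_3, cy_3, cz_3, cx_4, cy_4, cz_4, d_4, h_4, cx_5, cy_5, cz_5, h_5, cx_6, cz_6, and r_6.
cx_1 = 8
cy_1 = 3
cz_1 = 2
cx_2 = 3
cy_2 = 3
w_2 = 3
h_2 = 2
cx_3 = 5
cy_3 = 9
cz_3 = 4
cx_4 = 7
cy_4 = 7
cz_4 = 1
d_4 = 2
h_4 = 2
cx_5 = 1
cy_5 = 6
cz_5 = 3
h_5 = 2
cx_6 = 8
cz_6 = 5
r_6 = 2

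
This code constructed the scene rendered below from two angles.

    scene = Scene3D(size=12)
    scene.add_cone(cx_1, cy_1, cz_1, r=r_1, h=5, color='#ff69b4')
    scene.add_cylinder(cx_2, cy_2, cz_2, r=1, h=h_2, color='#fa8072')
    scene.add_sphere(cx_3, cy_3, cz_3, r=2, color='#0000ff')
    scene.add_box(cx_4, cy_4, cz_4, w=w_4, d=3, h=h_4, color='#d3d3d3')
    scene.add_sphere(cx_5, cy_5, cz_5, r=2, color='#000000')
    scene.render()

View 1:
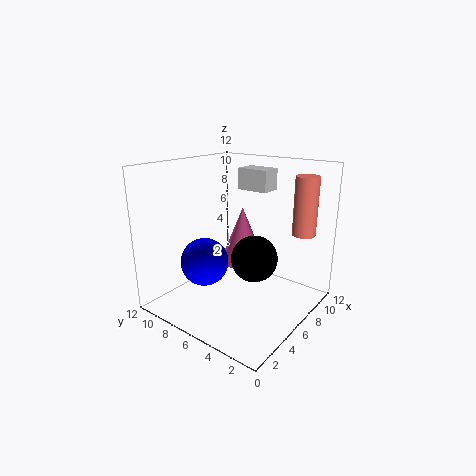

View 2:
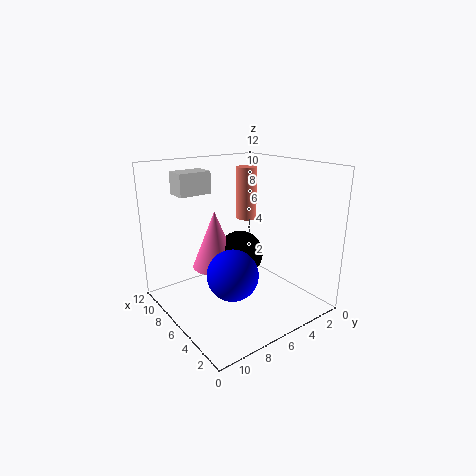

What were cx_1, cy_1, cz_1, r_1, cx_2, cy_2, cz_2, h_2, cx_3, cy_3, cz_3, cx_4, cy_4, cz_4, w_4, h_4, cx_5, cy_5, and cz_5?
cx_1 = 8
cy_1 = 7
cz_1 = 3
r_1 = 2
cx_2 = 10
cy_2 = 2
cz_2 = 6
h_2 = 5
cx_3 = 4
cy_3 = 8
cz_3 = 4
cx_4 = 10
cy_4 = 6
cz_4 = 9
w_4 = 2
h_4 = 2
cx_5 = 7
cy_5 = 5
cz_5 = 4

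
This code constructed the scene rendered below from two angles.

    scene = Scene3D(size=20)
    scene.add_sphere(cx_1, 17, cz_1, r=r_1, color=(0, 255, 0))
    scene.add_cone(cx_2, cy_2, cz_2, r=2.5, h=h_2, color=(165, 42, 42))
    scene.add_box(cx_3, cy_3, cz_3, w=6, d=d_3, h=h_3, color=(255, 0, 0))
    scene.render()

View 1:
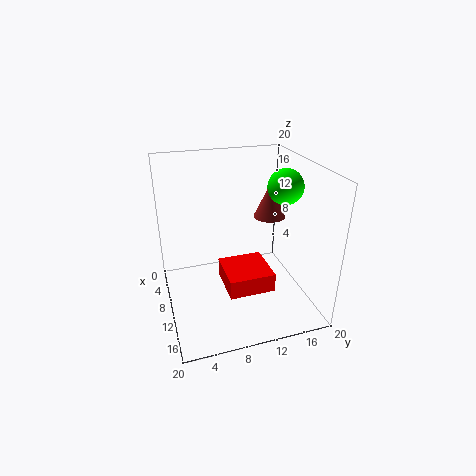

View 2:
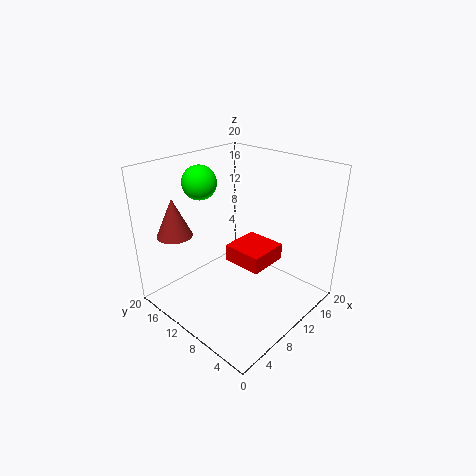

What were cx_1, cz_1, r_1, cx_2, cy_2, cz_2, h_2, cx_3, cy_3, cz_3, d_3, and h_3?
cx_1 = 9.5, cz_1 = 16.5, r_1 = 2.5, cx_2 = 4.5, cy_2 = 17, cz_2 = 10, h_2 = 5.5, cx_3 = 10.5, cy_3 = 7, cz_3 = 5, d_3 = 6, h_3 = 2.5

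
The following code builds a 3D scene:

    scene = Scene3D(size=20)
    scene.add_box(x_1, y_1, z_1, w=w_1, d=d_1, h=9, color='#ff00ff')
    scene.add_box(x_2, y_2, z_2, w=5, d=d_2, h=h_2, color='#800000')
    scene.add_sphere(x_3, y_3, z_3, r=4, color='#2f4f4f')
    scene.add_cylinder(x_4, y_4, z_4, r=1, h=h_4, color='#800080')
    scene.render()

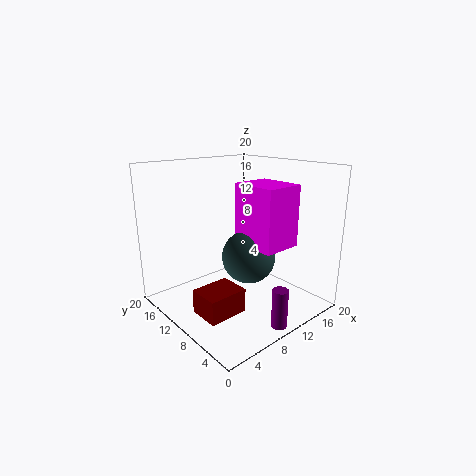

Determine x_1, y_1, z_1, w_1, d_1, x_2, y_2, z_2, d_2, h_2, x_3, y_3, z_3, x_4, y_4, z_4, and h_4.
x_1 = 12, y_1 = 6, z_1 = 8, w_1 = 6, d_1 = 7, x_2 = 1, y_2 = 4, z_2 = 3, d_2 = 4, h_2 = 3, x_3 = 13, y_3 = 11, z_3 = 6, x_4 = 9, y_4 = 1, z_4 = 1, h_4 = 5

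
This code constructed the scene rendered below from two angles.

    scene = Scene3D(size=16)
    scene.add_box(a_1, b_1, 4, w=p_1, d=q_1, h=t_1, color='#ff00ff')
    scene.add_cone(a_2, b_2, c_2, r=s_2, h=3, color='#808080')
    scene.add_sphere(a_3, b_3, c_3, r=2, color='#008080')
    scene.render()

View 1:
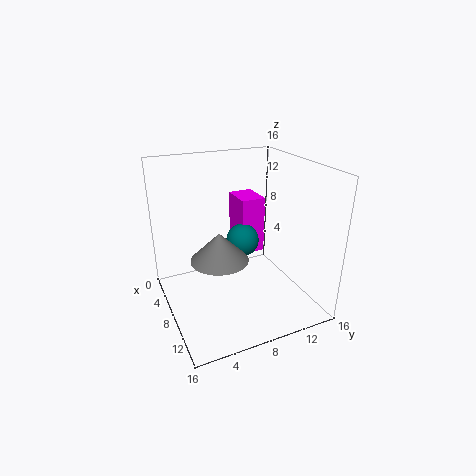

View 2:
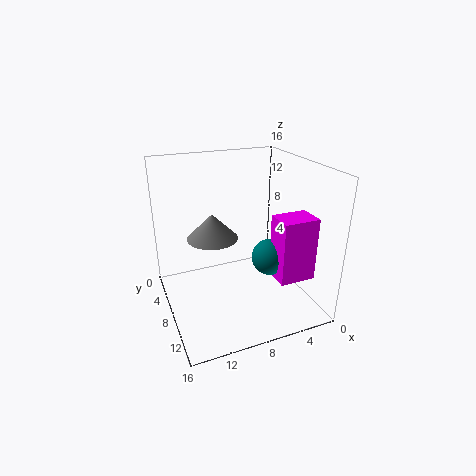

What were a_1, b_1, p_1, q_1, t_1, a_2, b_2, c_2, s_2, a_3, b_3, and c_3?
a_1 = 1, b_1 = 10, p_1 = 4, q_1 = 3, t_1 = 7, a_2 = 10, b_2 = 5, c_2 = 7, s_2 = 3, a_3 = 5, b_3 = 10, c_3 = 6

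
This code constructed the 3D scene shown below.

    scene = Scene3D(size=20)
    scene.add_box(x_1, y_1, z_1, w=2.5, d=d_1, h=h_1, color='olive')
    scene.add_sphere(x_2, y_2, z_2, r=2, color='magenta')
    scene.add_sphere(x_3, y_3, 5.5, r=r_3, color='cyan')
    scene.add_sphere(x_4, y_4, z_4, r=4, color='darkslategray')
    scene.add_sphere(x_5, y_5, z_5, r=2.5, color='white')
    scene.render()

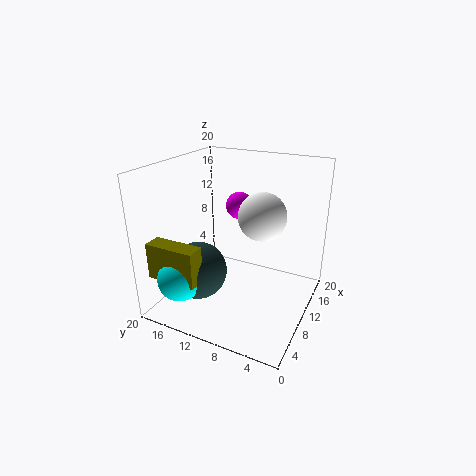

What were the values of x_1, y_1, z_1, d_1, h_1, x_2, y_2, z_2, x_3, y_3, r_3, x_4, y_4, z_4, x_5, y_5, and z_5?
x_1 = 2
y_1 = 12.5
z_1 = 5.5
d_1 = 7
h_1 = 5
x_2 = 14.5
y_2 = 12
z_2 = 13
x_3 = 3.5
y_3 = 15.5
r_3 = 3
x_4 = 6.5
y_4 = 14.5
z_4 = 5.5
x_5 = 2.5
y_5 = 3.5
z_5 = 17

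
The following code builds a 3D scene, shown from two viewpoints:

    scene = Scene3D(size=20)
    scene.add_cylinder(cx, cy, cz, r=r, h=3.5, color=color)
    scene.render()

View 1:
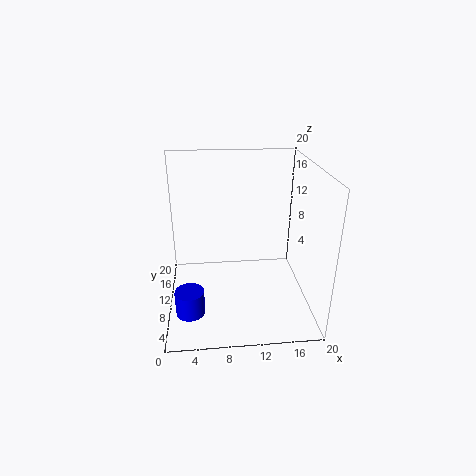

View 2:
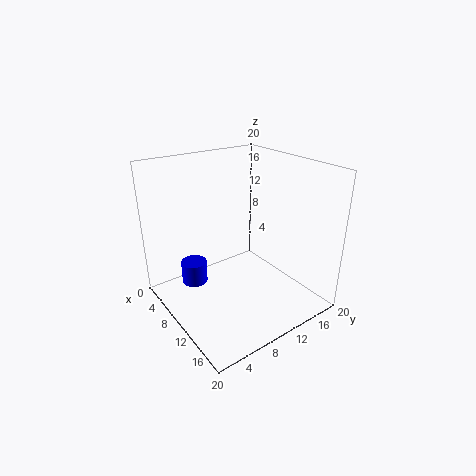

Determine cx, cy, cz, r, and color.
cx = 3, cy = 6.5, cz = 0.5, r = 2, color = 'blue'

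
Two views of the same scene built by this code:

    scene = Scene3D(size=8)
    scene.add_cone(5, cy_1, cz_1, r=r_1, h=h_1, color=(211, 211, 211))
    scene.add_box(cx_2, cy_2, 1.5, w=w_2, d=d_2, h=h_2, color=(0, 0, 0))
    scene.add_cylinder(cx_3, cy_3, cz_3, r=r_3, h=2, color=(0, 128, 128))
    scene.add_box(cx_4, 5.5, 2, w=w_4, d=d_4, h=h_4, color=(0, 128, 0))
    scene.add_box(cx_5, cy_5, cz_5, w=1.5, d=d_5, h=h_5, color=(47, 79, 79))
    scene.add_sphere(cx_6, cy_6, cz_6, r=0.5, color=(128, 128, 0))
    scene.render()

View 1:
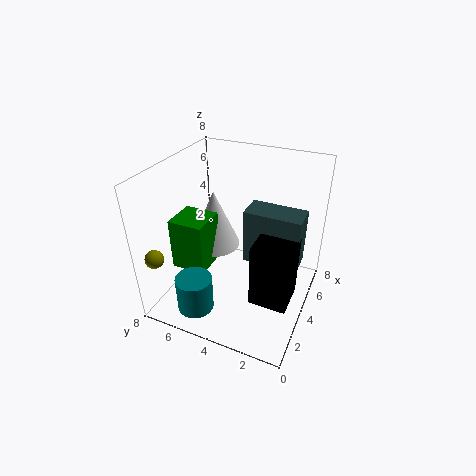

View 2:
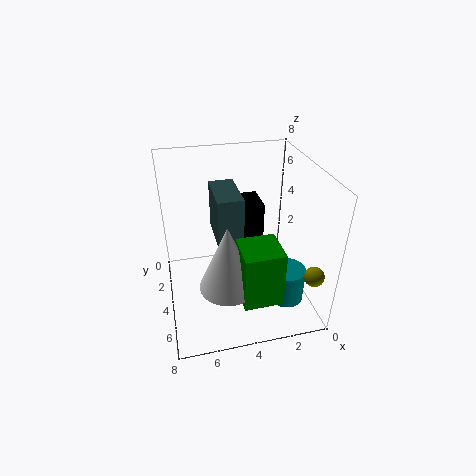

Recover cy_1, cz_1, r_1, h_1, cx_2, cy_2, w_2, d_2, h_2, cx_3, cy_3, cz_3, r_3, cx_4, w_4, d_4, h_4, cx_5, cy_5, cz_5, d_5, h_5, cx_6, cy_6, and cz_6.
cy_1 = 6; cz_1 = 2.5; r_1 = 1.5; h_1 = 3.5; cx_2 = 2; cy_2 = 0.5; w_2 = 2; d_2 = 2; h_2 = 3.5; cx_3 = 1.5; cy_3 = 5.5; cz_3 = 0.5; r_3 = 1; cx_4 = 2.5; w_4 = 2; d_4 = 2; h_4 = 3; cx_5 = 3.5; cy_5 = 0.5; cz_5 = 3; d_5 = 3; h_5 = 3; cx_6 = 1; cy_6 = 7.5; cz_6 = 3.5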